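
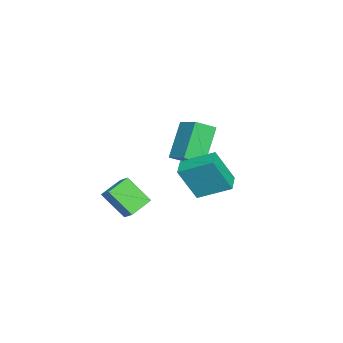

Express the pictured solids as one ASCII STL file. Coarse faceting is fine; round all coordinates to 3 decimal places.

solid 
facet normal -0.812 0.490 0.317
outer loop
vertex 0.541 -4.079 -3.209
vertex 1.011 -3.617 -2.72
vertex 0.73 -2.974 -4.434
endloop
endfacet
facet normal -0.573 -0.562 -0.596
outer loop
vertex 1.769 -3.603 -4.84
vertex 0.541 -4.079 -3.209
vertex 0.73 -2.974 -4.434
endloop
endfacet
facet normal -0.811 0.491 0.317
outer loop
vertex 0.73 -2.974 -4.434
vertex 1.011 -3.617 -2.72
vertex 1.2 -2.513 -3.945
endloop
endfacet
facet normal 0.115 0.665 -0.738
outer loop
vertex 1.2 -2.513 -3.945
vertex 1.769 -3.603 -4.84
vertex 0.73 -2.974 -4.434
endloop
endfacet
facet normal -0.114 -0.665 0.738
outer loop
vertex 0.541 -4.079 -3.209
vertex 2.05 -4.246 -3.126
vertex 1.011 -3.617 -2.72
endloop
endfacet
facet normal -0.573 -0.563 -0.596
outer loop
vertex 1.58 -4.707 -3.615
vertex 0.541 -4.079 -3.209
vertex 1.769 -3.603 -4.84
endloop
endfacet
facet normal -0.114 -0.666 0.737
outer loop
vertex 1.58 -4.707 -3.615
vertex 2.05 -4.246 -3.126
vertex 0.541 -4.079 -3.209
endloop
endfacet
facet normal 0.573 0.563 0.596
outer loop
vertex 1.011 -3.617 -2.72
vertex 2.05 -4.246 -3.126
vertex 1.2 -2.513 -3.945
endloop
endfacet
facet normal 0.114 0.665 -0.738
outer loop
vertex 2.239 -3.141 -4.351
vertex 1.769 -3.603 -4.84
vertex 1.2 -2.513 -3.945
endloop
endfacet
facet normal 0.573 0.563 0.596
outer loop
vertex 1.2 -2.513 -3.945
vertex 2.05 -4.246 -3.126
vertex 2.239 -3.141 -4.351
endloop
endfacet
facet normal 0.812 -0.491 -0.317
outer loop
vertex 2.239 -3.141 -4.351
vertex 1.58 -4.707 -3.615
vertex 1.769 -3.603 -4.84
endloop
endfacet
facet normal 0.811 -0.491 -0.317
outer loop
vertex 2.05 -4.246 -3.126
vertex 1.58 -4.707 -3.615
vertex 2.239 -3.141 -4.351
endloop
endfacet
facet normal -0.456 0.754 -0.473
outer loop
vertex -3.363 -1.163 -1.516
vertex -2.47 -0.271 -0.955
vertex -2.054 -1.422 -3.189
endloop
endfacet
facet normal -0.647 -0.646 -0.406
outer loop
vertex -1.53 -2.289 -2.645
vertex -3.363 -1.163 -1.516
vertex -2.054 -1.422 -3.189
endloop
endfacet
facet normal -0.456 0.754 -0.473
outer loop
vertex -2.054 -1.422 -3.189
vertex -2.47 -0.271 -0.955
vertex -1.161 -0.53 -2.628
endloop
endfacet
facet normal 0.612 -0.121 -0.782
outer loop
vertex -1.161 -0.53 -2.628
vertex -1.53 -2.289 -2.645
vertex -2.054 -1.422 -3.189
endloop
endfacet
facet normal -0.612 0.121 0.782
outer loop
vertex -3.363 -1.163 -1.516
vertex -1.946 -1.138 -0.411
vertex -2.47 -0.271 -0.955
endloop
endfacet
facet normal -0.647 -0.646 -0.406
outer loop
vertex -2.839 -2.03 -0.972
vertex -3.363 -1.163 -1.516
vertex -1.53 -2.289 -2.645
endloop
endfacet
facet normal -0.612 0.121 0.782
outer loop
vertex -2.839 -2.03 -0.972
vertex -1.946 -1.138 -0.411
vertex -3.363 -1.163 -1.516
endloop
endfacet
facet normal 0.647 0.646 0.406
outer loop
vertex -2.47 -0.271 -0.955
vertex -1.946 -1.138 -0.411
vertex -1.161 -0.53 -2.628
endloop
endfacet
facet normal 0.612 -0.121 -0.782
outer loop
vertex -0.637 -1.397 -2.084
vertex -1.53 -2.289 -2.645
vertex -1.161 -0.53 -2.628
endloop
endfacet
facet normal 0.647 0.646 0.406
outer loop
vertex -1.161 -0.53 -2.628
vertex -1.946 -1.138 -0.411
vertex -0.637 -1.397 -2.084
endloop
endfacet
facet normal 0.456 -0.754 0.473
outer loop
vertex -0.637 -1.397 -2.084
vertex -2.839 -2.03 -0.972
vertex -1.53 -2.289 -2.645
endloop
endfacet
facet normal 0.456 -0.754 0.473
outer loop
vertex -1.946 -1.138 -0.411
vertex -2.839 -2.03 -0.972
vertex -0.637 -1.397 -2.084
endloop
endfacet
facet normal -0.988 -0.077 0.136
outer loop
vertex 3.169 -0.775 -0.161
vertex 3.151 0.746 0.577
vertex 2.881 0.02 -1.806
endloop
endfacet
facet normal 0.010 -0.900 -0.437
outer loop
vertex 3.829 0.094 -1.937
vertex 3.169 -0.775 -0.161
vertex 2.881 0.02 -1.806
endloop
endfacet
facet normal -0.988 -0.077 0.135
outer loop
vertex 2.881 0.02 -1.806
vertex 3.151 0.746 0.577
vertex 2.863 1.541 -1.069
endloop
endfacet
facet normal -0.156 0.429 -0.890
outer loop
vertex 2.863 1.541 -1.069
vertex 3.829 0.094 -1.937
vertex 2.881 0.02 -1.806
endloop
endfacet
facet normal 0.156 -0.430 0.889
outer loop
vertex 3.169 -0.775 -0.161
vertex 4.099 0.82 0.446
vertex 3.151 0.746 0.577
endloop
endfacet
facet normal 0.010 -0.900 -0.436
outer loop
vertex 4.117 -0.701 -0.291
vertex 3.169 -0.775 -0.161
vertex 3.829 0.094 -1.937
endloop
endfacet
facet normal 0.156 -0.429 0.890
outer loop
vertex 4.117 -0.701 -0.291
vertex 4.099 0.82 0.446
vertex 3.169 -0.775 -0.161
endloop
endfacet
facet normal -0.010 0.900 0.436
outer loop
vertex 3.151 0.746 0.577
vertex 4.099 0.82 0.446
vertex 2.863 1.541 -1.069
endloop
endfacet
facet normal -0.156 0.430 -0.889
outer loop
vertex 3.811 1.615 -1.199
vertex 3.829 0.094 -1.937
vertex 2.863 1.541 -1.069
endloop
endfacet
facet normal -0.010 0.900 0.437
outer loop
vertex 2.863 1.541 -1.069
vertex 4.099 0.82 0.446
vertex 3.811 1.615 -1.199
endloop
endfacet
facet normal 0.988 0.077 -0.135
outer loop
vertex 3.811 1.615 -1.199
vertex 4.117 -0.701 -0.291
vertex 3.829 0.094 -1.937
endloop
endfacet
facet normal 0.988 0.077 -0.136
outer loop
vertex 4.099 0.82 0.446
vertex 4.117 -0.701 -0.291
vertex 3.811 1.615 -1.199
endloop
endfacet

endsolid


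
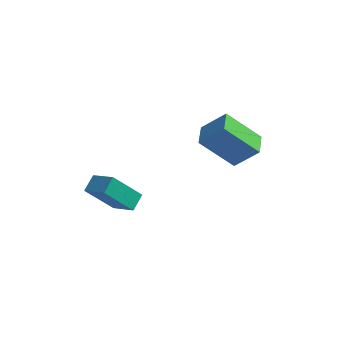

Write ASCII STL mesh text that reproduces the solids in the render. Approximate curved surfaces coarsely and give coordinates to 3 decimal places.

solid 
facet normal -0.691 -0.127 -0.712
outer loop
vertex 1.846 0.988 -2.742
vertex 1.591 2.098 -2.693
vertex 3.352 1.403 -4.278
endloop
endfacet
facet normal 0.224 -0.974 -0.043
outer loop
vertex 4.429 1.602 -3.167
vertex 1.846 0.988 -2.742
vertex 3.352 1.403 -4.278
endloop
endfacet
facet normal -0.691 -0.127 -0.712
outer loop
vertex 3.352 1.403 -4.278
vertex 1.591 2.098 -2.693
vertex 3.096 2.513 -4.228
endloop
endfacet
facet normal 0.688 0.190 -0.701
outer loop
vertex 3.096 2.513 -4.228
vertex 4.429 1.602 -3.167
vertex 3.352 1.403 -4.278
endloop
endfacet
facet normal -0.688 -0.189 0.701
outer loop
vertex 1.846 0.988 -2.742
vertex 2.668 2.297 -1.582
vertex 1.591 2.098 -2.693
endloop
endfacet
facet normal 0.224 -0.974 -0.043
outer loop
vertex 2.924 1.187 -1.632
vertex 1.846 0.988 -2.742
vertex 4.429 1.602 -3.167
endloop
endfacet
facet normal -0.687 -0.190 0.701
outer loop
vertex 2.924 1.187 -1.632
vertex 2.668 2.297 -1.582
vertex 1.846 0.988 -2.742
endloop
endfacet
facet normal -0.224 0.974 0.043
outer loop
vertex 1.591 2.098 -2.693
vertex 2.668 2.297 -1.582
vertex 3.096 2.513 -4.228
endloop
endfacet
facet normal 0.687 0.189 -0.701
outer loop
vertex 4.174 2.712 -3.118
vertex 4.429 1.602 -3.167
vertex 3.096 2.513 -4.228
endloop
endfacet
facet normal -0.224 0.974 0.043
outer loop
vertex 3.096 2.513 -4.228
vertex 2.668 2.297 -1.582
vertex 4.174 2.712 -3.118
endloop
endfacet
facet normal 0.691 0.127 0.712
outer loop
vertex 4.174 2.712 -3.118
vertex 2.924 1.187 -1.632
vertex 4.429 1.602 -3.167
endloop
endfacet
facet normal 0.691 0.127 0.712
outer loop
vertex 2.668 2.297 -1.582
vertex 2.924 1.187 -1.632
vertex 4.174 2.712 -3.118
endloop
endfacet
facet normal -0.582 -0.308 0.752
outer loop
vertex -0.332 -3.674 -1.687
vertex -1.416 -3.182 -2.324
vertex -0.443 -4.438 -2.086
endloop
endfacet
facet normal 0.803 -0.363 0.472
outer loop
vertex 0.616 -3.878 -3.456
vertex -0.332 -3.674 -1.687
vertex -0.443 -4.438 -2.086
endloop
endfacet
facet normal -0.582 -0.308 0.753
outer loop
vertex -0.443 -4.438 -2.086
vertex -1.416 -3.182 -2.324
vertex -1.527 -3.947 -2.723
endloop
endfacet
facet normal -0.129 -0.879 -0.459
outer loop
vertex -1.527 -3.947 -2.723
vertex 0.616 -3.878 -3.456
vertex -0.443 -4.438 -2.086
endloop
endfacet
facet normal 0.129 0.879 0.459
outer loop
vertex -0.332 -3.674 -1.687
vertex -0.357 -2.622 -3.694
vertex -1.416 -3.182 -2.324
endloop
endfacet
facet normal 0.803 -0.363 0.472
outer loop
vertex 0.727 -3.113 -3.057
vertex -0.332 -3.674 -1.687
vertex 0.616 -3.878 -3.456
endloop
endfacet
facet normal 0.128 0.879 0.459
outer loop
vertex 0.727 -3.113 -3.057
vertex -0.357 -2.622 -3.694
vertex -0.332 -3.674 -1.687
endloop
endfacet
facet normal -0.803 0.363 -0.472
outer loop
vertex -1.416 -3.182 -2.324
vertex -0.357 -2.622 -3.694
vertex -1.527 -3.947 -2.723
endloop
endfacet
facet normal -0.129 -0.879 -0.459
outer loop
vertex -0.468 -3.386 -4.093
vertex 0.616 -3.878 -3.456
vertex -1.527 -3.947 -2.723
endloop
endfacet
facet normal -0.803 0.363 -0.472
outer loop
vertex -1.527 -3.947 -2.723
vertex -0.357 -2.622 -3.694
vertex -0.468 -3.386 -4.093
endloop
endfacet
facet normal 0.582 0.308 -0.753
outer loop
vertex -0.468 -3.386 -4.093
vertex 0.727 -3.113 -3.057
vertex 0.616 -3.878 -3.456
endloop
endfacet
facet normal 0.582 0.308 -0.752
outer loop
vertex -0.357 -2.622 -3.694
vertex 0.727 -3.113 -3.057
vertex -0.468 -3.386 -4.093
endloop
endfacet

endsolid


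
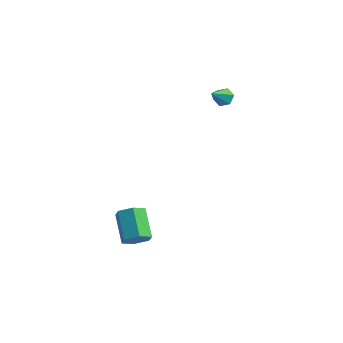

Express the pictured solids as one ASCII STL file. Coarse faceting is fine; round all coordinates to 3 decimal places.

solid 
facet normal 0.631 -0.390 -0.671
outer loop
vertex 1.556 -2.733 -4.049
vertex 0.931 -3.224 -4.351
vertex 1.061 -2.45 -4.679
endloop
endfacet
facet normal 0.512 0.859 -0.017
outer loop
vertex 1.556 -2.733 -4.049
vertex 1.061 -2.45 -4.679
vertex 0.314 -1.966 -2.726
endloop
endfacet
facet normal 0.512 0.859 -0.017
outer loop
vertex 0.314 -1.966 -2.726
vertex 1.061 -2.45 -4.679
vertex -0.181 -1.683 -3.356
endloop
endfacet
facet normal -0.631 0.390 0.671
outer loop
vertex 0.314 -1.966 -2.726
vertex -0.181 -1.683 -3.356
vertex -0.311 -2.456 -3.029
endloop
endfacet
facet normal 0.630 -0.390 -0.672
outer loop
vertex 1.061 -2.45 -4.679
vertex 0.931 -3.224 -4.351
vertex 0.435 -2.94 -4.981
endloop
endfacet
facet normal -0.249 0.718 -0.650
outer loop
vertex 1.061 -2.45 -4.679
vertex 0.435 -2.94 -4.981
vertex -0.181 -1.683 -3.356
endloop
endfacet
facet normal -0.249 0.718 -0.650
outer loop
vertex -0.181 -1.683 -3.356
vertex 0.435 -2.94 -4.981
vertex -0.807 -2.173 -3.658
endloop
endfacet
facet normal -0.630 0.390 0.672
outer loop
vertex -0.181 -1.683 -3.356
vertex -0.807 -2.173 -3.658
vertex -0.311 -2.456 -3.029
endloop
endfacet
facet normal 0.631 -0.389 -0.672
outer loop
vertex 0.435 -2.94 -4.981
vertex 0.931 -3.224 -4.351
vertex 0.306 -3.714 -4.654
endloop
endfacet
facet normal -0.761 -0.141 -0.633
outer loop
vertex 0.435 -2.94 -4.981
vertex 0.306 -3.714 -4.654
vertex -0.807 -2.173 -3.658
endloop
endfacet
facet normal -0.761 -0.141 -0.633
outer loop
vertex -0.807 -2.173 -3.658
vertex 0.306 -3.714 -4.654
vertex -0.936 -2.947 -3.331
endloop
endfacet
facet normal -0.630 0.389 0.672
outer loop
vertex -0.807 -2.173 -3.658
vertex -0.936 -2.947 -3.331
vertex -0.311 -2.456 -3.029
endloop
endfacet
facet normal 0.631 -0.390 -0.671
outer loop
vertex 0.306 -3.714 -4.654
vertex 0.931 -3.224 -4.351
vertex 0.801 -3.997 -4.024
endloop
endfacet
facet normal -0.512 -0.859 0.017
outer loop
vertex 0.306 -3.714 -4.654
vertex 0.801 -3.997 -4.024
vertex -0.936 -2.947 -3.331
endloop
endfacet
facet normal -0.512 -0.859 0.017
outer loop
vertex -0.936 -2.947 -3.331
vertex 0.801 -3.997 -4.024
vertex -0.441 -3.23 -2.701
endloop
endfacet
facet normal -0.631 0.390 0.671
outer loop
vertex -0.936 -2.947 -3.331
vertex -0.441 -3.23 -2.701
vertex -0.311 -2.456 -3.029
endloop
endfacet
facet normal 0.630 -0.390 -0.672
outer loop
vertex 0.801 -3.997 -4.024
vertex 0.931 -3.224 -4.351
vertex 1.427 -3.507 -3.722
endloop
endfacet
facet normal 0.249 -0.718 0.650
outer loop
vertex 0.801 -3.997 -4.024
vertex 1.427 -3.507 -3.722
vertex -0.441 -3.23 -2.701
endloop
endfacet
facet normal 0.249 -0.718 0.650
outer loop
vertex -0.441 -3.23 -2.701
vertex 1.427 -3.507 -3.722
vertex 0.185 -2.74 -2.399
endloop
endfacet
facet normal -0.630 0.390 0.672
outer loop
vertex -0.441 -3.23 -2.701
vertex 0.185 -2.74 -2.399
vertex -0.311 -2.456 -3.029
endloop
endfacet
facet normal 0.630 -0.389 -0.672
outer loop
vertex 1.427 -3.507 -3.722
vertex 0.931 -3.224 -4.351
vertex 1.556 -2.733 -4.049
endloop
endfacet
facet normal 0.761 0.141 0.633
outer loop
vertex 1.427 -3.507 -3.722
vertex 1.556 -2.733 -4.049
vertex 0.185 -2.74 -2.399
endloop
endfacet
facet normal 0.761 0.141 0.633
outer loop
vertex 0.185 -2.74 -2.399
vertex 1.556 -2.733 -4.049
vertex 0.314 -1.966 -2.726
endloop
endfacet
facet normal -0.631 0.389 0.672
outer loop
vertex 0.185 -2.74 -2.399
vertex 0.314 -1.966 -2.726
vertex -0.311 -2.456 -3.029
endloop
endfacet
facet normal -0.088 0.831 -0.550
outer loop
vertex 0.596 4.259 2.922
vertex 0.02 4.381 3.199
vertex 0.565 4.615 3.465
endloop
endfacet
facet normal 0.952 -0.227 0.203
outer loop
vertex 0.596 4.259 2.922
vertex 0.565 4.615 3.465
vertex 0.14 3.259 3.941
endloop
endfacet
facet normal -0.088 0.831 -0.550
outer loop
vertex 0.565 4.615 3.465
vertex 0.02 4.381 3.199
vertex -0.01 4.737 3.742
endloop
endfacet
facet normal 0.456 0.164 0.875
outer loop
vertex 0.565 4.615 3.465
vertex -0.01 4.737 3.742
vertex 0.14 3.259 3.941
endloop
endfacet
facet normal -0.088 0.831 -0.550
outer loop
vertex -0.01 4.737 3.742
vertex 0.02 4.381 3.199
vertex -0.555 4.503 3.476
endloop
endfacet
facet normal -0.462 0.072 0.884
outer loop
vertex -0.01 4.737 3.742
vertex -0.555 4.503 3.476
vertex 0.14 3.259 3.941
endloop
endfacet
facet normal -0.089 0.831 -0.550
outer loop
vertex -0.555 4.503 3.476
vertex 0.02 4.381 3.199
vertex -0.524 4.147 2.933
endloop
endfacet
facet normal -0.884 -0.412 0.220
outer loop
vertex -0.555 4.503 3.476
vertex -0.524 4.147 2.933
vertex 0.14 3.259 3.941
endloop
endfacet
facet normal -0.089 0.831 -0.550
outer loop
vertex -0.524 4.147 2.933
vertex 0.02 4.381 3.199
vertex 0.051 4.025 2.656
endloop
endfacet
facet normal -0.388 -0.803 -0.452
outer loop
vertex -0.524 4.147 2.933
vertex 0.051 4.025 2.656
vertex 0.14 3.259 3.941
endloop
endfacet
facet normal -0.088 0.831 -0.550
outer loop
vertex 0.051 4.025 2.656
vertex 0.02 4.381 3.199
vertex 0.596 4.259 2.922
endloop
endfacet
facet normal 0.530 -0.712 -0.461
outer loop
vertex 0.051 4.025 2.656
vertex 0.596 4.259 2.922
vertex 0.14 3.259 3.941
endloop
endfacet

endsolid


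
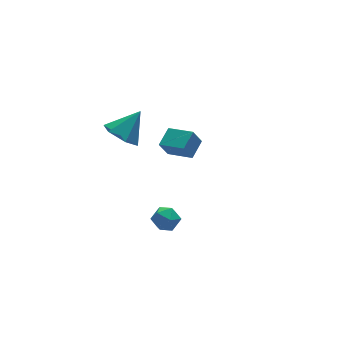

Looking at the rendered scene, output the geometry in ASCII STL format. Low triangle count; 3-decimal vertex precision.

solid 
facet normal -0.505 0.819 -0.273
outer loop
vertex 0.485 3.699 -2.124
vertex 1.375 4.399 -1.67
vertex 0.992 3.686 -3.099
endloop
endfacet
facet normal -0.729 -0.574 -0.372
outer loop
vertex 1.785 2.401 -2.67
vertex 0.485 3.699 -2.124
vertex 0.992 3.686 -3.099
endloop
endfacet
facet normal -0.505 0.819 -0.273
outer loop
vertex 0.992 3.686 -3.099
vertex 1.375 4.399 -1.67
vertex 1.882 4.386 -2.646
endloop
endfacet
facet normal 0.461 -0.012 -0.887
outer loop
vertex 1.882 4.386 -2.646
vertex 1.785 2.401 -2.67
vertex 0.992 3.686 -3.099
endloop
endfacet
facet normal -0.461 0.011 0.887
outer loop
vertex 0.485 3.699 -2.124
vertex 2.168 3.114 -1.241
vertex 1.375 4.399 -1.67
endloop
endfacet
facet normal -0.729 -0.574 -0.371
outer loop
vertex 1.278 2.414 -1.694
vertex 0.485 3.699 -2.124
vertex 1.785 2.401 -2.67
endloop
endfacet
facet normal -0.461 0.012 0.887
outer loop
vertex 1.278 2.414 -1.694
vertex 2.168 3.114 -1.241
vertex 0.485 3.699 -2.124
endloop
endfacet
facet normal 0.730 0.574 0.371
outer loop
vertex 1.375 4.399 -1.67
vertex 2.168 3.114 -1.241
vertex 1.882 4.386 -2.646
endloop
endfacet
facet normal 0.462 -0.012 -0.887
outer loop
vertex 2.675 3.101 -2.216
vertex 1.785 2.401 -2.67
vertex 1.882 4.386 -2.646
endloop
endfacet
facet normal 0.729 0.574 0.372
outer loop
vertex 1.882 4.386 -2.646
vertex 2.168 3.114 -1.241
vertex 2.675 3.101 -2.216
endloop
endfacet
facet normal 0.505 -0.819 0.273
outer loop
vertex 2.675 3.101 -2.216
vertex 1.278 2.414 -1.694
vertex 1.785 2.401 -2.67
endloop
endfacet
facet normal 0.505 -0.819 0.273
outer loop
vertex 2.168 3.114 -1.241
vertex 1.278 2.414 -1.694
vertex 2.675 3.101 -2.216
endloop
endfacet
facet normal -0.057 0.446 0.893
outer loop
vertex -2.494 -2.627 -0.44
vertex -2.917 -3.233 -0.164
vertex -2.13 -3.243 -0.109
endloop
endfacet
facet normal 0.548 0.623 0.557
outer loop
vertex -2.494 -2.627 -0.44
vertex -2.13 -3.243 -0.109
vertex -1.836 -2.916 -0.764
endloop
endfacet
facet normal 0.374 0.925 -0.066
outer loop
vertex -2.494 -2.627 -0.44
vertex -1.836 -2.916 -0.764
vertex -2.441 -2.704 -1.223
endloop
endfacet
facet normal -0.337 0.935 -0.115
outer loop
vertex -2.494 -2.627 -0.44
vertex -2.441 -2.704 -1.223
vertex -3.109 -2.899 -0.852
endloop
endfacet
facet normal -0.603 0.639 0.478
outer loop
vertex -2.494 -2.627 -0.44
vertex -3.109 -2.899 -0.852
vertex -2.917 -3.233 -0.164
endloop
endfacet
facet normal 0.908 0.023 0.419
outer loop
vertex -1.836 -2.916 -0.764
vertex -2.13 -3.243 -0.109
vertex -1.851 -3.701 -0.688
endloop
endfacet
facet normal -0.071 -0.264 0.962
outer loop
vertex -2.13 -3.243 -0.109
vertex -2.917 -3.233 -0.164
vertex -2.519 -3.896 -0.317
endloop
endfacet
facet normal -0.956 0.046 0.289
outer loop
vertex -2.917 -3.233 -0.164
vertex -3.109 -2.899 -0.852
vertex -3.124 -3.684 -0.776
endloop
endfacet
facet normal -0.525 0.526 -0.669
outer loop
vertex -3.109 -2.899 -0.852
vertex -2.441 -2.704 -1.223
vertex -2.83 -3.357 -1.431
endloop
endfacet
facet normal 0.626 0.512 -0.589
outer loop
vertex -2.441 -2.704 -1.223
vertex -1.836 -2.916 -0.764
vertex -2.043 -3.367 -1.376
endloop
endfacet
facet normal 0.337 -0.935 0.115
outer loop
vertex -2.466 -3.973 -1.1
vertex -1.851 -3.701 -0.688
vertex -2.519 -3.896 -0.317
endloop
endfacet
facet normal -0.374 -0.925 0.066
outer loop
vertex -2.466 -3.973 -1.1
vertex -2.519 -3.896 -0.317
vertex -3.124 -3.684 -0.776
endloop
endfacet
facet normal -0.548 -0.623 -0.557
outer loop
vertex -2.466 -3.973 -1.1
vertex -3.124 -3.684 -0.776
vertex -2.83 -3.357 -1.431
endloop
endfacet
facet normal 0.057 -0.446 -0.893
outer loop
vertex -2.466 -3.973 -1.1
vertex -2.83 -3.357 -1.431
vertex -2.043 -3.367 -1.376
endloop
endfacet
facet normal 0.603 -0.639 -0.478
outer loop
vertex -2.466 -3.973 -1.1
vertex -2.043 -3.367 -1.376
vertex -1.851 -3.701 -0.688
endloop
endfacet
facet normal 0.525 -0.526 0.669
outer loop
vertex -2.519 -3.896 -0.317
vertex -1.851 -3.701 -0.688
vertex -2.13 -3.243 -0.109
endloop
endfacet
facet normal -0.626 -0.512 0.589
outer loop
vertex -3.124 -3.684 -0.776
vertex -2.519 -3.896 -0.317
vertex -2.917 -3.233 -0.164
endloop
endfacet
facet normal -0.908 -0.023 -0.419
outer loop
vertex -2.83 -3.357 -1.431
vertex -3.124 -3.684 -0.776
vertex -3.109 -2.899 -0.852
endloop
endfacet
facet normal 0.071 0.264 -0.962
outer loop
vertex -2.043 -3.367 -1.376
vertex -2.83 -3.357 -1.431
vertex -2.441 -2.704 -1.223
endloop
endfacet
facet normal 0.956 -0.046 -0.289
outer loop
vertex -1.851 -3.701 -0.688
vertex -2.043 -3.367 -1.376
vertex -1.836 -2.916 -0.764
endloop
endfacet
facet normal -0.687 -0.139 -0.714
outer loop
vertex -1.503 1.966 0.083
vertex -2.064 2.796 0.461
vertex -1.317 2.952 -0.288
endloop
endfacet
facet normal 0.943 -0.258 -0.212
outer loop
vertex -1.503 1.966 0.083
vertex -1.317 2.952 -0.288
vertex -0.836 3.044 1.739
endloop
endfacet
facet normal -0.687 -0.139 -0.714
outer loop
vertex -1.317 2.952 -0.288
vertex -2.064 2.796 0.461
vertex -1.878 3.781 0.09
endloop
endfacet
facet normal 0.763 0.612 -0.209
outer loop
vertex -1.317 2.952 -0.288
vertex -1.878 3.781 0.09
vertex -0.836 3.044 1.739
endloop
endfacet
facet normal -0.687 -0.139 -0.714
outer loop
vertex -1.878 3.781 0.09
vertex -2.064 2.796 0.461
vertex -2.625 3.625 0.839
endloop
endfacet
facet normal 0.137 0.934 0.331
outer loop
vertex -1.878 3.781 0.09
vertex -2.625 3.625 0.839
vertex -0.836 3.044 1.739
endloop
endfacet
facet normal -0.686 -0.139 -0.714
outer loop
vertex -2.625 3.625 0.839
vertex -2.064 2.796 0.461
vertex -2.812 2.639 1.211
endloop
endfacet
facet normal -0.311 0.387 0.868
outer loop
vertex -2.625 3.625 0.839
vertex -2.812 2.639 1.211
vertex -0.836 3.044 1.739
endloop
endfacet
facet normal -0.686 -0.139 -0.714
outer loop
vertex -2.812 2.639 1.211
vertex -2.064 2.796 0.461
vertex -2.251 1.81 0.833
endloop
endfacet
facet normal -0.132 -0.484 0.865
outer loop
vertex -2.812 2.639 1.211
vertex -2.251 1.81 0.833
vertex -0.836 3.044 1.739
endloop
endfacet
facet normal -0.687 -0.139 -0.714
outer loop
vertex -2.251 1.81 0.833
vertex -2.064 2.796 0.461
vertex -1.503 1.966 0.083
endloop
endfacet
facet normal 0.494 -0.806 0.325
outer loop
vertex -2.251 1.81 0.833
vertex -1.503 1.966 0.083
vertex -0.836 3.044 1.739
endloop
endfacet

endsolid


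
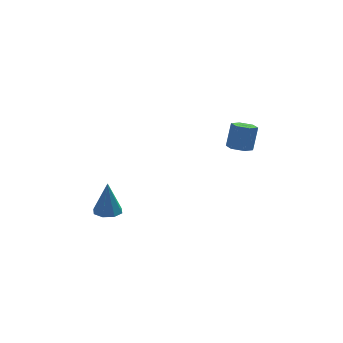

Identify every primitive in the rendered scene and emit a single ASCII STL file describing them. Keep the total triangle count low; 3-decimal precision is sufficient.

solid 
facet normal -0.007 -0.008 -1.000
outer loop
vertex -2.91 0.313 -2.268
vertex -3.648 0.622 -2.265
vertex -2.908 0.926 -2.273
endloop
endfacet
facet normal 0.945 -0.000 0.326
outer loop
vertex -2.91 0.313 -2.268
vertex -2.908 0.926 -2.273
vertex -3.632 0.638 -0.175
endloop
endfacet
facet normal -0.008 -0.008 -1.000
outer loop
vertex -2.908 0.926 -2.273
vertex -3.648 0.622 -2.265
vertex -3.339 1.36 -2.273
endloop
endfacet
facet normal 0.671 0.667 0.323
outer loop
vertex -2.908 0.926 -2.273
vertex -3.339 1.36 -2.273
vertex -3.632 0.638 -0.175
endloop
endfacet
facet normal -0.008 -0.007 -1.000
outer loop
vertex -3.339 1.36 -2.273
vertex -3.648 0.622 -2.265
vertex -3.952 1.362 -2.268
endloop
endfacet
facet normal 0.006 0.945 0.326
outer loop
vertex -3.339 1.36 -2.273
vertex -3.952 1.362 -2.268
vertex -3.632 0.638 -0.175
endloop
endfacet
facet normal -0.007 -0.007 -1.000
outer loop
vertex -3.952 1.362 -2.268
vertex -3.648 0.622 -2.265
vertex -4.386 0.931 -2.262
endloop
endfacet
facet normal -0.662 0.671 0.333
outer loop
vertex -3.952 1.362 -2.268
vertex -4.386 0.931 -2.262
vertex -3.632 0.638 -0.175
endloop
endfacet
facet normal -0.007 -0.008 -1.000
outer loop
vertex -4.386 0.931 -2.262
vertex -3.648 0.622 -2.265
vertex -4.388 0.318 -2.257
endloop
endfacet
facet normal -0.940 0.006 0.341
outer loop
vertex -4.386 0.931 -2.262
vertex -4.388 0.318 -2.257
vertex -3.632 0.638 -0.175
endloop
endfacet
facet normal -0.008 -0.008 -1.000
outer loop
vertex -4.388 0.318 -2.257
vertex -3.648 0.622 -2.265
vertex -3.956 -0.116 -2.257
endloop
endfacet
facet normal -0.666 -0.663 0.344
outer loop
vertex -4.388 0.318 -2.257
vertex -3.956 -0.116 -2.257
vertex -3.632 0.638 -0.175
endloop
endfacet
facet normal -0.008 -0.007 -1.000
outer loop
vertex -3.956 -0.116 -2.257
vertex -3.648 0.622 -2.265
vertex -3.344 -0.118 -2.262
endloop
endfacet
facet normal -0.000 -0.940 0.341
outer loop
vertex -3.956 -0.116 -2.257
vertex -3.344 -0.118 -2.262
vertex -3.632 0.638 -0.175
endloop
endfacet
facet normal -0.007 -0.007 -1.000
outer loop
vertex -3.344 -0.118 -2.262
vertex -3.648 0.622 -2.265
vertex -2.91 0.313 -2.268
endloop
endfacet
facet normal 0.667 -0.667 0.333
outer loop
vertex -3.344 -0.118 -2.262
vertex -2.91 0.313 -2.268
vertex -3.632 0.638 -0.175
endloop
endfacet
facet normal -0.194 -0.238 -0.952
outer loop
vertex 3.947 2.649 1.106
vertex 3.439 2.175 1.328
vertex 3.256 2.869 1.192
endloop
endfacet
facet normal 0.259 0.923 -0.284
outer loop
vertex 3.947 2.649 1.106
vertex 3.256 2.869 1.192
vertex 4.25 3.02 2.59
endloop
endfacet
facet normal 0.257 0.924 -0.283
outer loop
vertex 4.25 3.02 2.59
vertex 3.256 2.869 1.192
vertex 3.559 3.239 2.677
endloop
endfacet
facet normal 0.195 0.236 0.952
outer loop
vertex 4.25 3.02 2.59
vertex 3.559 3.239 2.677
vertex 3.741 2.545 2.812
endloop
endfacet
facet normal -0.194 -0.238 -0.952
outer loop
vertex 3.256 2.869 1.192
vertex 3.439 2.175 1.328
vertex 2.748 2.394 1.414
endloop
endfacet
facet normal -0.691 0.721 -0.039
outer loop
vertex 3.256 2.869 1.192
vertex 2.748 2.394 1.414
vertex 3.559 3.239 2.677
endloop
endfacet
facet normal -0.691 0.722 -0.039
outer loop
vertex 3.559 3.239 2.677
vertex 2.748 2.394 1.414
vertex 3.05 2.764 2.899
endloop
endfacet
facet normal 0.195 0.236 0.952
outer loop
vertex 3.559 3.239 2.677
vertex 3.05 2.764 2.899
vertex 3.741 2.545 2.812
endloop
endfacet
facet normal -0.194 -0.237 -0.952
outer loop
vertex 2.748 2.394 1.414
vertex 3.439 2.175 1.328
vertex 2.93 1.7 1.55
endloop
endfacet
facet normal -0.949 -0.201 0.243
outer loop
vertex 2.748 2.394 1.414
vertex 2.93 1.7 1.55
vertex 3.05 2.764 2.899
endloop
endfacet
facet normal -0.948 -0.203 0.244
outer loop
vertex 3.05 2.764 2.899
vertex 2.93 1.7 1.55
vertex 3.233 2.071 3.034
endloop
endfacet
facet normal 0.195 0.237 0.952
outer loop
vertex 3.05 2.764 2.899
vertex 3.233 2.071 3.034
vertex 3.741 2.545 2.812
endloop
endfacet
facet normal -0.195 -0.236 -0.952
outer loop
vertex 2.93 1.7 1.55
vertex 3.439 2.175 1.328
vertex 3.621 1.481 1.463
endloop
endfacet
facet normal -0.257 -0.924 0.283
outer loop
vertex 2.93 1.7 1.55
vertex 3.621 1.481 1.463
vertex 3.233 2.071 3.034
endloop
endfacet
facet normal -0.259 -0.924 0.283
outer loop
vertex 3.233 2.071 3.034
vertex 3.621 1.481 1.463
vertex 3.924 1.851 2.948
endloop
endfacet
facet normal 0.194 0.238 0.952
outer loop
vertex 3.233 2.071 3.034
vertex 3.924 1.851 2.948
vertex 3.741 2.545 2.812
endloop
endfacet
facet normal -0.195 -0.236 -0.952
outer loop
vertex 3.621 1.481 1.463
vertex 3.439 2.175 1.328
vertex 4.13 1.956 1.241
endloop
endfacet
facet normal 0.691 -0.722 0.039
outer loop
vertex 3.621 1.481 1.463
vertex 4.13 1.956 1.241
vertex 3.924 1.851 2.948
endloop
endfacet
facet normal 0.692 -0.721 0.039
outer loop
vertex 3.924 1.851 2.948
vertex 4.13 1.956 1.241
vertex 4.432 2.326 2.726
endloop
endfacet
facet normal 0.194 0.238 0.952
outer loop
vertex 3.924 1.851 2.948
vertex 4.432 2.326 2.726
vertex 3.741 2.545 2.812
endloop
endfacet
facet normal -0.195 -0.237 -0.952
outer loop
vertex 4.13 1.956 1.241
vertex 3.439 2.175 1.328
vertex 3.947 2.649 1.106
endloop
endfacet
facet normal 0.948 0.203 -0.243
outer loop
vertex 4.13 1.956 1.241
vertex 3.947 2.649 1.106
vertex 4.432 2.326 2.726
endloop
endfacet
facet normal 0.949 0.201 -0.244
outer loop
vertex 4.432 2.326 2.726
vertex 3.947 2.649 1.106
vertex 4.25 3.02 2.59
endloop
endfacet
facet normal 0.194 0.237 0.952
outer loop
vertex 4.432 2.326 2.726
vertex 4.25 3.02 2.59
vertex 3.741 2.545 2.812
endloop
endfacet

endsolid


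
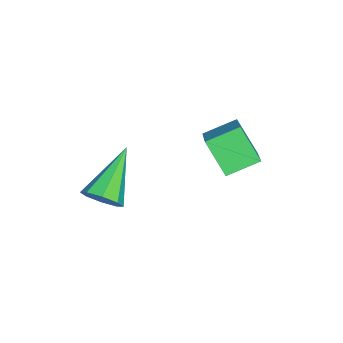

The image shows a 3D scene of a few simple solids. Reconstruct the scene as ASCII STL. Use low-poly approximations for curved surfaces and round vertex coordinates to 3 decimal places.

solid 
facet normal -0.826 -0.179 -0.535
outer loop
vertex -0.733 -1.089 -2.014
vertex -1.286 0.02 -1.531
vertex -0.139 -0.274 -3.204
endloop
endfacet
facet normal 0.416 -0.834 -0.363
outer loop
vertex 1.306 0.04 -2.269
vertex -0.733 -1.089 -2.014
vertex -0.139 -0.274 -3.204
endloop
endfacet
facet normal -0.826 -0.180 -0.534
outer loop
vertex -0.139 -0.274 -3.204
vertex -1.286 0.02 -1.531
vertex -0.693 0.835 -2.722
endloop
endfacet
facet normal 0.381 0.522 -0.763
outer loop
vertex -0.693 0.835 -2.722
vertex 1.306 0.04 -2.269
vertex -0.139 -0.274 -3.204
endloop
endfacet
facet normal -0.380 -0.522 0.763
outer loop
vertex -0.733 -1.089 -2.014
vertex 0.159 0.334 -0.596
vertex -1.286 0.02 -1.531
endloop
endfacet
facet normal 0.416 -0.834 -0.363
outer loop
vertex 0.713 -0.775 -1.078
vertex -0.733 -1.089 -2.014
vertex 1.306 0.04 -2.269
endloop
endfacet
facet normal -0.381 -0.522 0.763
outer loop
vertex 0.713 -0.775 -1.078
vertex 0.159 0.334 -0.596
vertex -0.733 -1.089 -2.014
endloop
endfacet
facet normal -0.416 0.834 0.363
outer loop
vertex -1.286 0.02 -1.531
vertex 0.159 0.334 -0.596
vertex -0.693 0.835 -2.722
endloop
endfacet
facet normal 0.381 0.522 -0.763
outer loop
vertex 0.753 1.149 -1.786
vertex 1.306 0.04 -2.269
vertex -0.693 0.835 -2.722
endloop
endfacet
facet normal -0.416 0.834 0.363
outer loop
vertex -0.693 0.835 -2.722
vertex 0.159 0.334 -0.596
vertex 0.753 1.149 -1.786
endloop
endfacet
facet normal 0.826 0.179 0.534
outer loop
vertex 0.753 1.149 -1.786
vertex 0.713 -0.775 -1.078
vertex 1.306 0.04 -2.269
endloop
endfacet
facet normal 0.825 0.180 0.535
outer loop
vertex 0.159 0.334 -0.596
vertex 0.713 -0.775 -1.078
vertex 0.753 1.149 -1.786
endloop
endfacet
facet normal 0.808 -0.221 -0.546
outer loop
vertex 4.246 -3.05 -1.377
vertex 3.885 -3.652 -1.668
vertex 3.953 -2.92 -1.863
endloop
endfacet
facet normal 0.045 0.972 0.233
outer loop
vertex 4.246 -3.05 -1.377
vertex 3.953 -2.92 -1.863
vertex 2.115 -3.168 -0.472
endloop
endfacet
facet normal 0.808 -0.221 -0.547
outer loop
vertex 3.953 -2.92 -1.863
vertex 3.885 -3.652 -1.668
vertex 3.62 -3.219 -2.234
endloop
endfacet
facet normal -0.380 0.857 -0.349
outer loop
vertex 3.953 -2.92 -1.863
vertex 3.62 -3.219 -2.234
vertex 2.115 -3.168 -0.472
endloop
endfacet
facet normal 0.808 -0.220 -0.547
outer loop
vertex 3.62 -3.219 -2.234
vertex 3.885 -3.652 -1.668
vertex 3.442 -3.772 -2.274
endloop
endfacet
facet normal -0.726 0.279 -0.628
outer loop
vertex 3.62 -3.219 -2.234
vertex 3.442 -3.772 -2.274
vertex 2.115 -3.168 -0.472
endloop
endfacet
facet normal 0.808 -0.221 -0.547
outer loop
vertex 3.442 -3.772 -2.274
vertex 3.885 -3.652 -1.668
vertex 3.523 -4.254 -1.959
endloop
endfacet
facet normal -0.792 -0.422 -0.442
outer loop
vertex 3.442 -3.772 -2.274
vertex 3.523 -4.254 -1.959
vertex 2.115 -3.168 -0.472
endloop
endfacet
facet normal 0.808 -0.221 -0.547
outer loop
vertex 3.523 -4.254 -1.959
vertex 3.885 -3.652 -1.668
vertex 3.816 -4.383 -1.474
endloop
endfacet
facet normal -0.538 -0.837 0.102
outer loop
vertex 3.523 -4.254 -1.959
vertex 3.816 -4.383 -1.474
vertex 2.115 -3.168 -0.472
endloop
endfacet
facet normal 0.808 -0.221 -0.546
outer loop
vertex 3.816 -4.383 -1.474
vertex 3.885 -3.652 -1.668
vertex 4.149 -4.085 -1.102
endloop
endfacet
facet normal -0.115 -0.723 0.682
outer loop
vertex 3.816 -4.383 -1.474
vertex 4.149 -4.085 -1.102
vertex 2.115 -3.168 -0.472
endloop
endfacet
facet normal 0.808 -0.221 -0.546
outer loop
vertex 4.149 -4.085 -1.102
vertex 3.885 -3.652 -1.668
vertex 4.327 -3.532 -1.062
endloop
endfacet
facet normal 0.233 -0.144 0.962
outer loop
vertex 4.149 -4.085 -1.102
vertex 4.327 -3.532 -1.062
vertex 2.115 -3.168 -0.472
endloop
endfacet
facet normal 0.808 -0.221 -0.546
outer loop
vertex 4.327 -3.532 -1.062
vertex 3.885 -3.652 -1.668
vertex 4.246 -3.05 -1.377
endloop
endfacet
facet normal 0.298 0.557 0.775
outer loop
vertex 4.327 -3.532 -1.062
vertex 4.246 -3.05 -1.377
vertex 2.115 -3.168 -0.472
endloop
endfacet

endsolid


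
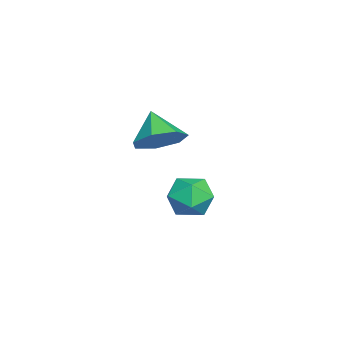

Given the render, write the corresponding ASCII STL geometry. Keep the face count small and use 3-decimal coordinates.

solid 
facet normal 0.148 0.633 0.760
outer loop
vertex 1.914 -0.879 -0.116
vertex 1.258 -1.214 0.291
vertex 2.03 -1.53 0.404
endloop
endfacet
facet normal 0.763 0.481 0.432
outer loop
vertex 1.914 -0.879 -0.116
vertex 2.03 -1.53 0.404
vertex 2.432 -1.504 -0.334
endloop
endfacet
facet normal 0.699 0.668 -0.254
outer loop
vertex 1.914 -0.879 -0.116
vertex 2.432 -1.504 -0.334
vertex 1.909 -1.173 -0.904
endloop
endfacet
facet normal 0.044 0.936 -0.349
outer loop
vertex 1.914 -0.879 -0.116
vertex 1.909 -1.173 -0.904
vertex 1.183 -0.994 -0.517
endloop
endfacet
facet normal -0.295 0.914 0.276
outer loop
vertex 1.914 -0.879 -0.116
vertex 1.183 -0.994 -0.517
vertex 1.258 -1.214 0.291
endloop
endfacet
facet normal 0.859 -0.226 0.460
outer loop
vertex 2.432 -1.504 -0.334
vertex 2.03 -1.53 0.404
vertex 2.097 -2.226 -0.063
endloop
endfacet
facet normal -0.136 0.021 0.990
outer loop
vertex 2.03 -1.53 0.404
vertex 1.258 -1.214 0.291
vertex 1.371 -2.047 0.324
endloop
endfacet
facet normal -0.855 0.475 0.209
outer loop
vertex 1.258 -1.214 0.291
vertex 1.183 -0.994 -0.517
vertex 0.848 -1.716 -0.246
endloop
endfacet
facet normal -0.303 0.511 -0.805
outer loop
vertex 1.183 -0.994 -0.517
vertex 1.909 -1.173 -0.904
vertex 1.25 -1.69 -0.984
endloop
endfacet
facet normal 0.756 0.077 -0.649
outer loop
vertex 1.909 -1.173 -0.904
vertex 2.432 -1.504 -0.334
vertex 2.022 -2.006 -0.871
endloop
endfacet
facet normal -0.044 -0.936 0.349
outer loop
vertex 1.366 -2.341 -0.464
vertex 2.097 -2.226 -0.063
vertex 1.371 -2.047 0.324
endloop
endfacet
facet normal -0.699 -0.668 0.254
outer loop
vertex 1.366 -2.341 -0.464
vertex 1.371 -2.047 0.324
vertex 0.848 -1.716 -0.246
endloop
endfacet
facet normal -0.763 -0.481 -0.432
outer loop
vertex 1.366 -2.341 -0.464
vertex 0.848 -1.716 -0.246
vertex 1.25 -1.69 -0.984
endloop
endfacet
facet normal -0.148 -0.633 -0.760
outer loop
vertex 1.366 -2.341 -0.464
vertex 1.25 -1.69 -0.984
vertex 2.022 -2.006 -0.871
endloop
endfacet
facet normal 0.295 -0.914 -0.276
outer loop
vertex 1.366 -2.341 -0.464
vertex 2.022 -2.006 -0.871
vertex 2.097 -2.226 -0.063
endloop
endfacet
facet normal 0.303 -0.511 0.805
outer loop
vertex 1.371 -2.047 0.324
vertex 2.097 -2.226 -0.063
vertex 2.03 -1.53 0.404
endloop
endfacet
facet normal -0.756 -0.077 0.649
outer loop
vertex 0.848 -1.716 -0.246
vertex 1.371 -2.047 0.324
vertex 1.258 -1.214 0.291
endloop
endfacet
facet normal -0.859 0.226 -0.460
outer loop
vertex 1.25 -1.69 -0.984
vertex 0.848 -1.716 -0.246
vertex 1.183 -0.994 -0.517
endloop
endfacet
facet normal 0.136 -0.021 -0.990
outer loop
vertex 2.022 -2.006 -0.871
vertex 1.25 -1.69 -0.984
vertex 1.909 -1.173 -0.904
endloop
endfacet
facet normal 0.855 -0.475 -0.209
outer loop
vertex 2.097 -2.226 -0.063
vertex 2.022 -2.006 -0.871
vertex 2.432 -1.504 -0.334
endloop
endfacet
facet normal 0.635 0.299 -0.712
outer loop
vertex 4.489 -2.421 3.549
vertex 3.849 -2.257 3.047
vertex 4.222 -1.753 3.591
endloop
endfacet
facet normal 0.225 0.029 0.974
outer loop
vertex 4.489 -2.421 3.549
vertex 4.222 -1.753 3.591
vertex 3.111 -2.603 3.873
endloop
endfacet
facet normal 0.635 0.299 -0.712
outer loop
vertex 4.222 -1.753 3.591
vertex 3.849 -2.257 3.047
vertex 3.674 -1.465 3.223
endloop
endfacet
facet normal -0.233 0.567 0.790
outer loop
vertex 4.222 -1.753 3.591
vertex 3.674 -1.465 3.223
vertex 3.111 -2.603 3.873
endloop
endfacet
facet normal 0.636 0.299 -0.712
outer loop
vertex 3.674 -1.465 3.223
vertex 3.849 -2.257 3.047
vertex 3.258 -1.773 2.722
endloop
endfacet
facet normal -0.775 0.556 0.302
outer loop
vertex 3.674 -1.465 3.223
vertex 3.258 -1.773 2.722
vertex 3.111 -2.603 3.873
endloop
endfacet
facet normal 0.635 0.297 -0.713
outer loop
vertex 3.258 -1.773 2.722
vertex 3.849 -2.257 3.047
vertex 3.286 -2.446 2.466
endloop
endfacet
facet normal -0.992 0.005 -0.123
outer loop
vertex 3.258 -1.773 2.722
vertex 3.286 -2.446 2.466
vertex 3.111 -2.603 3.873
endloop
endfacet
facet normal 0.635 0.298 -0.712
outer loop
vertex 3.286 -2.446 2.466
vertex 3.849 -2.257 3.047
vertex 3.738 -2.976 2.647
endloop
endfacet
facet normal -0.722 -0.672 -0.165
outer loop
vertex 3.286 -2.446 2.466
vertex 3.738 -2.976 2.647
vertex 3.111 -2.603 3.873
endloop
endfacet
facet normal 0.636 0.298 -0.712
outer loop
vertex 3.738 -2.976 2.647
vertex 3.849 -2.257 3.047
vertex 4.273 -2.965 3.129
endloop
endfacet
facet normal -0.167 -0.964 0.208
outer loop
vertex 3.738 -2.976 2.647
vertex 4.273 -2.965 3.129
vertex 3.111 -2.603 3.873
endloop
endfacet
facet normal 0.635 0.298 -0.713
outer loop
vertex 4.273 -2.965 3.129
vertex 3.849 -2.257 3.047
vertex 4.489 -2.421 3.549
endloop
endfacet
facet normal 0.254 -0.652 0.714
outer loop
vertex 4.273 -2.965 3.129
vertex 4.489 -2.421 3.549
vertex 3.111 -2.603 3.873
endloop
endfacet

endsolid


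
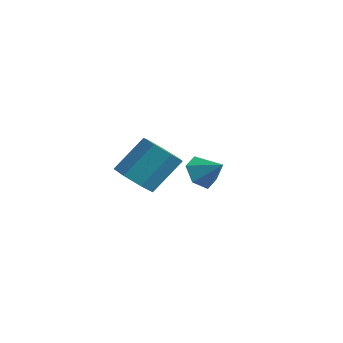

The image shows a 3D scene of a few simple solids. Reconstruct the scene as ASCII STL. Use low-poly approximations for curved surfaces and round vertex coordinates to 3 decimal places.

solid 
facet normal -0.799 -0.163 -0.579
outer loop
vertex 0.151 0.822 -0.637
vertex -0.396 1.005 0.067
vertex -0.13 1.675 -0.489
endloop
endfacet
facet normal 0.857 0.348 -0.381
outer loop
vertex 0.151 0.822 -0.637
vertex -0.13 1.675 -0.489
vertex 0.636 1.215 0.813
endloop
endfacet
facet normal -0.799 -0.163 -0.578
outer loop
vertex -0.13 1.675 -0.489
vertex -0.396 1.005 0.067
vertex -0.677 1.857 0.216
endloop
endfacet
facet normal 0.408 0.909 0.081
outer loop
vertex -0.13 1.675 -0.489
vertex -0.677 1.857 0.216
vertex 0.636 1.215 0.813
endloop
endfacet
facet normal -0.800 -0.163 -0.578
outer loop
vertex -0.677 1.857 0.216
vertex -0.396 1.005 0.067
vertex -0.942 1.187 0.771
endloop
endfacet
facet normal -0.032 0.645 0.764
outer loop
vertex -0.677 1.857 0.216
vertex -0.942 1.187 0.771
vertex 0.636 1.215 0.813
endloop
endfacet
facet normal -0.800 -0.163 -0.578
outer loop
vertex -0.942 1.187 0.771
vertex -0.396 1.005 0.067
vertex -0.661 0.335 0.623
endloop
endfacet
facet normal -0.023 -0.178 0.984
outer loop
vertex -0.942 1.187 0.771
vertex -0.661 0.335 0.623
vertex 0.636 1.215 0.813
endloop
endfacet
facet normal -0.800 -0.163 -0.578
outer loop
vertex -0.661 0.335 0.623
vertex -0.396 1.005 0.067
vertex -0.114 0.152 -0.082
endloop
endfacet
facet normal 0.425 -0.739 0.522
outer loop
vertex -0.661 0.335 0.623
vertex -0.114 0.152 -0.082
vertex 0.636 1.215 0.813
endloop
endfacet
facet normal -0.799 -0.163 -0.579
outer loop
vertex -0.114 0.152 -0.082
vertex -0.396 1.005 0.067
vertex 0.151 0.822 -0.637
endloop
endfacet
facet normal 0.865 -0.475 -0.161
outer loop
vertex -0.114 0.152 -0.082
vertex 0.151 0.822 -0.637
vertex 0.636 1.215 0.813
endloop
endfacet
facet normal -0.215 -0.654 -0.725
outer loop
vertex 1.557 -4.605 2.126
vertex 0.702 -4.151 1.97
vertex 1.573 -3.976 1.554
endloop
endfacet
facet normal 0.976 -0.158 -0.147
outer loop
vertex 1.557 -4.605 2.126
vertex 1.573 -3.976 1.554
vertex 1.972 -3.344 3.526
endloop
endfacet
facet normal 0.976 -0.158 -0.147
outer loop
vertex 1.972 -3.344 3.526
vertex 1.573 -3.976 1.554
vertex 1.988 -2.714 2.955
endloop
endfacet
facet normal 0.215 0.653 0.726
outer loop
vertex 1.972 -3.344 3.526
vertex 1.988 -2.714 2.955
vertex 1.118 -2.889 3.37
endloop
endfacet
facet normal -0.215 -0.654 -0.725
outer loop
vertex 1.573 -3.976 1.554
vertex 0.702 -4.151 1.97
vertex 0.933 -3.478 1.295
endloop
endfacet
facet normal 0.623 0.480 -0.617
outer loop
vertex 1.573 -3.976 1.554
vertex 0.933 -3.478 1.295
vertex 1.988 -2.714 2.955
endloop
endfacet
facet normal 0.623 0.480 -0.617
outer loop
vertex 1.988 -2.714 2.955
vertex 0.933 -3.478 1.295
vertex 1.349 -2.217 2.696
endloop
endfacet
facet normal 0.215 0.654 0.726
outer loop
vertex 1.988 -2.714 2.955
vertex 1.349 -2.217 2.696
vertex 1.118 -2.889 3.37
endloop
endfacet
facet normal -0.215 -0.654 -0.725
outer loop
vertex 0.933 -3.478 1.295
vertex 0.702 -4.151 1.97
vertex 0.12 -3.487 1.544
endloop
endfacet
facet normal -0.199 0.757 -0.622
outer loop
vertex 0.933 -3.478 1.295
vertex 0.12 -3.487 1.544
vertex 1.349 -2.217 2.696
endloop
endfacet
facet normal -0.199 0.757 -0.622
outer loop
vertex 1.349 -2.217 2.696
vertex 0.12 -3.487 1.544
vertex 0.535 -2.226 2.945
endloop
endfacet
facet normal 0.215 0.654 0.726
outer loop
vertex 1.349 -2.217 2.696
vertex 0.535 -2.226 2.945
vertex 1.118 -2.889 3.37
endloop
endfacet
facet normal -0.215 -0.654 -0.725
outer loop
vertex 0.12 -3.487 1.544
vertex 0.702 -4.151 1.97
vertex -0.254 -3.996 2.114
endloop
endfacet
facet normal -0.872 0.463 -0.159
outer loop
vertex 0.12 -3.487 1.544
vertex -0.254 -3.996 2.114
vertex 0.535 -2.226 2.945
endloop
endfacet
facet normal -0.872 0.463 -0.159
outer loop
vertex 0.535 -2.226 2.945
vertex -0.254 -3.996 2.114
vertex 0.161 -2.734 3.514
endloop
endfacet
facet normal 0.215 0.654 0.725
outer loop
vertex 0.535 -2.226 2.945
vertex 0.161 -2.734 3.514
vertex 1.118 -2.889 3.37
endloop
endfacet
facet normal -0.215 -0.653 -0.726
outer loop
vertex -0.254 -3.996 2.114
vertex 0.702 -4.151 1.97
vertex 0.091 -4.621 2.574
endloop
endfacet
facet normal -0.888 -0.178 0.424
outer loop
vertex -0.254 -3.996 2.114
vertex 0.091 -4.621 2.574
vertex 0.161 -2.734 3.514
endloop
endfacet
facet normal -0.888 -0.178 0.423
outer loop
vertex 0.161 -2.734 3.514
vertex 0.091 -4.621 2.574
vertex 0.506 -3.36 3.975
endloop
endfacet
facet normal 0.215 0.653 0.726
outer loop
vertex 0.161 -2.734 3.514
vertex 0.506 -3.36 3.975
vertex 1.118 -2.889 3.37
endloop
endfacet
facet normal -0.214 -0.654 -0.726
outer loop
vertex 0.091 -4.621 2.574
vertex 0.702 -4.151 1.97
vertex 0.897 -4.892 2.58
endloop
endfacet
facet normal -0.236 -0.686 0.688
outer loop
vertex 0.091 -4.621 2.574
vertex 0.897 -4.892 2.58
vertex 0.506 -3.36 3.975
endloop
endfacet
facet normal -0.235 -0.687 0.688
outer loop
vertex 0.506 -3.36 3.975
vertex 0.897 -4.892 2.58
vertex 1.312 -3.631 3.98
endloop
endfacet
facet normal 0.215 0.653 0.726
outer loop
vertex 0.506 -3.36 3.975
vertex 1.312 -3.631 3.98
vertex 1.118 -2.889 3.37
endloop
endfacet
facet normal -0.215 -0.654 -0.726
outer loop
vertex 0.897 -4.892 2.58
vertex 0.702 -4.151 1.97
vertex 1.557 -4.605 2.126
endloop
endfacet
facet normal 0.593 -0.678 0.434
outer loop
vertex 0.897 -4.892 2.58
vertex 1.557 -4.605 2.126
vertex 1.312 -3.631 3.98
endloop
endfacet
facet normal 0.593 -0.678 0.434
outer loop
vertex 1.312 -3.631 3.98
vertex 1.557 -4.605 2.126
vertex 1.972 -3.344 3.526
endloop
endfacet
facet normal 0.215 0.653 0.726
outer loop
vertex 1.312 -3.631 3.98
vertex 1.972 -3.344 3.526
vertex 1.118 -2.889 3.37
endloop
endfacet

endsolid


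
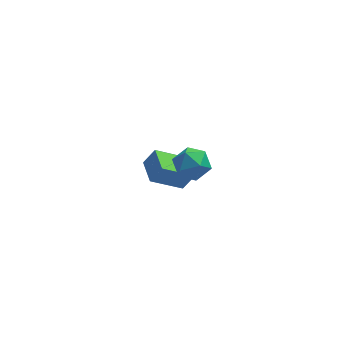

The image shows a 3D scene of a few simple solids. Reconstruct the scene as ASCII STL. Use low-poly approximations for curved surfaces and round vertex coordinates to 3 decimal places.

solid 
facet normal -0.599 0.490 0.633
outer loop
vertex -1.183 -1.31 4.314
vertex -1.964 -1.931 4.056
vertex -1.343 -2.183 4.839
endloop
endfacet
facet normal 0.077 0.503 0.861
outer loop
vertex -1.183 -1.31 4.314
vertex -1.343 -2.183 4.839
vertex -0.384 -1.901 4.588
endloop
endfacet
facet normal 0.475 0.806 0.352
outer loop
vertex -1.183 -1.31 4.314
vertex -0.384 -1.901 4.588
vertex -0.412 -1.475 3.651
endloop
endfacet
facet normal 0.046 0.981 -0.190
outer loop
vertex -1.183 -1.31 4.314
vertex -0.412 -1.475 3.651
vertex -1.388 -1.493 3.321
endloop
endfacet
facet normal -0.619 0.785 -0.017
outer loop
vertex -1.183 -1.31 4.314
vertex -1.388 -1.493 3.321
vertex -1.964 -1.931 4.056
endloop
endfacet
facet normal 0.296 -0.171 0.940
outer loop
vertex -0.384 -1.901 4.588
vertex -1.343 -2.183 4.839
vertex -0.672 -2.887 4.499
endloop
endfacet
facet normal -0.798 -0.193 0.571
outer loop
vertex -1.343 -2.183 4.839
vertex -1.964 -1.931 4.056
vertex -1.648 -2.905 4.169
endloop
endfacet
facet normal -0.830 0.286 -0.480
outer loop
vertex -1.964 -1.931 4.056
vertex -1.388 -1.493 3.321
vertex -1.676 -2.479 3.232
endloop
endfacet
facet normal 0.246 0.601 -0.760
outer loop
vertex -1.388 -1.493 3.321
vertex -0.412 -1.475 3.651
vertex -0.717 -2.197 2.981
endloop
endfacet
facet normal 0.941 0.319 0.117
outer loop
vertex -0.412 -1.475 3.651
vertex -0.384 -1.901 4.588
vertex -0.096 -2.449 3.764
endloop
endfacet
facet normal -0.046 -0.981 0.190
outer loop
vertex -0.877 -3.07 3.506
vertex -0.672 -2.887 4.499
vertex -1.648 -2.905 4.169
endloop
endfacet
facet normal -0.475 -0.806 -0.352
outer loop
vertex -0.877 -3.07 3.506
vertex -1.648 -2.905 4.169
vertex -1.676 -2.479 3.232
endloop
endfacet
facet normal -0.077 -0.503 -0.861
outer loop
vertex -0.877 -3.07 3.506
vertex -1.676 -2.479 3.232
vertex -0.717 -2.197 2.981
endloop
endfacet
facet normal 0.599 -0.490 -0.633
outer loop
vertex -0.877 -3.07 3.506
vertex -0.717 -2.197 2.981
vertex -0.096 -2.449 3.764
endloop
endfacet
facet normal 0.619 -0.785 0.017
outer loop
vertex -0.877 -3.07 3.506
vertex -0.096 -2.449 3.764
vertex -0.672 -2.887 4.499
endloop
endfacet
facet normal -0.246 -0.601 0.760
outer loop
vertex -1.648 -2.905 4.169
vertex -0.672 -2.887 4.499
vertex -1.343 -2.183 4.839
endloop
endfacet
facet normal -0.941 -0.319 -0.117
outer loop
vertex -1.676 -2.479 3.232
vertex -1.648 -2.905 4.169
vertex -1.964 -1.931 4.056
endloop
endfacet
facet normal -0.296 0.171 -0.940
outer loop
vertex -0.717 -2.197 2.981
vertex -1.676 -2.479 3.232
vertex -1.388 -1.493 3.321
endloop
endfacet
facet normal 0.798 0.193 -0.571
outer loop
vertex -0.096 -2.449 3.764
vertex -0.717 -2.197 2.981
vertex -0.412 -1.475 3.651
endloop
endfacet
facet normal 0.830 -0.286 0.480
outer loop
vertex -0.672 -2.887 4.499
vertex -0.096 -2.449 3.764
vertex -0.384 -1.901 4.588
endloop
endfacet
facet normal -0.817 -0.164 0.552
outer loop
vertex -2.275 2.285 -1.419
vertex -2.569 3.787 -1.408
vertex -2.9 2.17 -2.378
endloop
endfacet
facet normal 0.192 -0.981 -0.007
outer loop
vertex -1.191 2.513 -3.532
vertex -2.275 2.285 -1.419
vertex -2.9 2.17 -2.378
endloop
endfacet
facet normal -0.818 -0.164 0.552
outer loop
vertex -2.9 2.17 -2.378
vertex -2.569 3.787 -1.408
vertex -3.193 3.672 -2.367
endloop
endfacet
facet normal -0.543 -0.100 -0.834
outer loop
vertex -3.193 3.672 -2.367
vertex -1.191 2.513 -3.532
vertex -2.9 2.17 -2.378
endloop
endfacet
facet normal 0.543 0.100 0.834
outer loop
vertex -2.275 2.285 -1.419
vertex -0.86 4.13 -2.562
vertex -2.569 3.787 -1.408
endloop
endfacet
facet normal 0.192 -0.981 -0.007
outer loop
vertex -0.567 2.628 -2.573
vertex -2.275 2.285 -1.419
vertex -1.191 2.513 -3.532
endloop
endfacet
facet normal 0.543 0.100 0.834
outer loop
vertex -0.567 2.628 -2.573
vertex -0.86 4.13 -2.562
vertex -2.275 2.285 -1.419
endloop
endfacet
facet normal -0.192 0.981 0.007
outer loop
vertex -2.569 3.787 -1.408
vertex -0.86 4.13 -2.562
vertex -3.193 3.672 -2.367
endloop
endfacet
facet normal -0.543 -0.100 -0.834
outer loop
vertex -1.485 4.015 -3.521
vertex -1.191 2.513 -3.532
vertex -3.193 3.672 -2.367
endloop
endfacet
facet normal -0.192 0.981 0.007
outer loop
vertex -3.193 3.672 -2.367
vertex -0.86 4.13 -2.562
vertex -1.485 4.015 -3.521
endloop
endfacet
facet normal 0.818 0.164 -0.552
outer loop
vertex -1.485 4.015 -3.521
vertex -0.567 2.628 -2.573
vertex -1.191 2.513 -3.532
endloop
endfacet
facet normal 0.817 0.164 -0.552
outer loop
vertex -0.86 4.13 -2.562
vertex -0.567 2.628 -2.573
vertex -1.485 4.015 -3.521
endloop
endfacet

endsolid


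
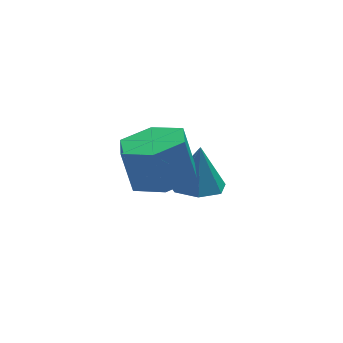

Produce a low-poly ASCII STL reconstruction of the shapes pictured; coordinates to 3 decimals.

solid 
facet normal 0.173 -0.220 -0.960
outer loop
vertex 0.164 -0.489 3.283
vertex -0.496 0.155 3.016
vertex 0.42 0.422 3.12
endloop
endfacet
facet normal 0.948 -0.227 0.223
outer loop
vertex 0.164 -0.489 3.283
vertex 0.42 0.422 3.12
vertex -0.064 -0.199 4.55
endloop
endfacet
facet normal 0.948 -0.227 0.223
outer loop
vertex -0.064 -0.199 4.55
vertex 0.42 0.422 3.12
vertex 0.192 0.712 4.387
endloop
endfacet
facet normal -0.172 0.220 0.960
outer loop
vertex -0.064 -0.199 4.55
vertex 0.192 0.712 4.387
vertex -0.724 0.445 4.284
endloop
endfacet
facet normal 0.173 -0.219 -0.960
outer loop
vertex 0.42 0.422 3.12
vertex -0.496 0.155 3.016
vertex -0.24 1.066 2.854
endloop
endfacet
facet normal 0.705 0.708 -0.035
outer loop
vertex 0.42 0.422 3.12
vertex -0.24 1.066 2.854
vertex 0.192 0.712 4.387
endloop
endfacet
facet normal 0.705 0.708 -0.035
outer loop
vertex 0.192 0.712 4.387
vertex -0.24 1.066 2.854
vertex -0.468 1.356 4.121
endloop
endfacet
facet normal -0.172 0.220 0.960
outer loop
vertex 0.192 0.712 4.387
vertex -0.468 1.356 4.121
vertex -0.724 0.445 4.284
endloop
endfacet
facet normal 0.173 -0.219 -0.960
outer loop
vertex -0.24 1.066 2.854
vertex -0.496 0.155 3.016
vertex -1.156 0.799 2.75
endloop
endfacet
facet normal -0.243 0.935 -0.258
outer loop
vertex -0.24 1.066 2.854
vertex -1.156 0.799 2.75
vertex -0.468 1.356 4.121
endloop
endfacet
facet normal -0.243 0.935 -0.258
outer loop
vertex -0.468 1.356 4.121
vertex -1.156 0.799 2.75
vertex -1.384 1.089 4.017
endloop
endfacet
facet normal -0.173 0.220 0.960
outer loop
vertex -0.468 1.356 4.121
vertex -1.384 1.089 4.017
vertex -0.724 0.445 4.284
endloop
endfacet
facet normal 0.172 -0.220 -0.960
outer loop
vertex -1.156 0.799 2.75
vertex -0.496 0.155 3.016
vertex -1.412 -0.112 2.913
endloop
endfacet
facet normal -0.948 0.227 -0.223
outer loop
vertex -1.156 0.799 2.75
vertex -1.412 -0.112 2.913
vertex -1.384 1.089 4.017
endloop
endfacet
facet normal -0.948 0.227 -0.223
outer loop
vertex -1.384 1.089 4.017
vertex -1.412 -0.112 2.913
vertex -1.64 0.178 4.18
endloop
endfacet
facet normal -0.173 0.220 0.960
outer loop
vertex -1.384 1.089 4.017
vertex -1.64 0.178 4.18
vertex -0.724 0.445 4.284
endloop
endfacet
facet normal 0.172 -0.220 -0.960
outer loop
vertex -1.412 -0.112 2.913
vertex -0.496 0.155 3.016
vertex -0.752 -0.756 3.179
endloop
endfacet
facet normal -0.705 -0.708 0.035
outer loop
vertex -1.412 -0.112 2.913
vertex -0.752 -0.756 3.179
vertex -1.64 0.178 4.18
endloop
endfacet
facet normal -0.705 -0.708 0.035
outer loop
vertex -1.64 0.178 4.18
vertex -0.752 -0.756 3.179
vertex -0.98 -0.466 4.446
endloop
endfacet
facet normal -0.173 0.219 0.960
outer loop
vertex -1.64 0.178 4.18
vertex -0.98 -0.466 4.446
vertex -0.724 0.445 4.284
endloop
endfacet
facet normal 0.173 -0.220 -0.960
outer loop
vertex -0.752 -0.756 3.179
vertex -0.496 0.155 3.016
vertex 0.164 -0.489 3.283
endloop
endfacet
facet normal 0.243 -0.935 0.258
outer loop
vertex -0.752 -0.756 3.179
vertex 0.164 -0.489 3.283
vertex -0.98 -0.466 4.446
endloop
endfacet
facet normal 0.243 -0.935 0.258
outer loop
vertex -0.98 -0.466 4.446
vertex 0.164 -0.489 3.283
vertex -0.064 -0.199 4.55
endloop
endfacet
facet normal -0.173 0.219 0.960
outer loop
vertex -0.98 -0.466 4.446
vertex -0.064 -0.199 4.55
vertex -0.724 0.445 4.284
endloop
endfacet
facet normal -0.116 -0.155 -0.981
outer loop
vertex 2.099 2.727 0.187
vertex 1.285 2.787 0.274
vertex 1.827 3.381 0.116
endloop
endfacet
facet normal 0.871 0.394 0.295
outer loop
vertex 2.099 2.727 0.187
vertex 1.827 3.381 0.116
vertex 1.455 3.013 1.706
endloop
endfacet
facet normal -0.115 -0.156 -0.981
outer loop
vertex 1.827 3.381 0.116
vertex 1.285 2.787 0.274
vertex 1.148 3.588 0.163
endloop
endfacet
facet normal 0.298 0.912 0.281
outer loop
vertex 1.827 3.381 0.116
vertex 1.148 3.588 0.163
vertex 1.455 3.013 1.706
endloop
endfacet
facet normal -0.116 -0.156 -0.981
outer loop
vertex 1.148 3.588 0.163
vertex 1.285 2.787 0.274
vertex 0.572 3.191 0.294
endloop
endfacet
facet normal -0.461 0.797 0.389
outer loop
vertex 1.148 3.588 0.163
vertex 0.572 3.191 0.294
vertex 1.455 3.013 1.706
endloop
endfacet
facet normal -0.116 -0.156 -0.981
outer loop
vertex 0.572 3.191 0.294
vertex 1.285 2.787 0.274
vertex 0.533 2.49 0.41
endloop
endfacet
facet normal -0.832 0.135 0.538
outer loop
vertex 0.572 3.191 0.294
vertex 0.533 2.49 0.41
vertex 1.455 3.013 1.706
endloop
endfacet
facet normal -0.116 -0.155 -0.981
outer loop
vertex 0.533 2.49 0.41
vertex 1.285 2.787 0.274
vertex 1.061 2.012 0.423
endloop
endfacet
facet normal -0.537 -0.577 0.615
outer loop
vertex 0.533 2.49 0.41
vertex 1.061 2.012 0.423
vertex 1.455 3.013 1.706
endloop
endfacet
facet normal -0.116 -0.155 -0.981
outer loop
vertex 1.061 2.012 0.423
vertex 1.285 2.787 0.274
vertex 1.757 2.118 0.324
endloop
endfacet
facet normal 0.202 -0.801 0.563
outer loop
vertex 1.061 2.012 0.423
vertex 1.757 2.118 0.324
vertex 1.455 3.013 1.706
endloop
endfacet
facet normal -0.116 -0.155 -0.981
outer loop
vertex 1.757 2.118 0.324
vertex 1.285 2.787 0.274
vertex 2.099 2.727 0.187
endloop
endfacet
facet normal 0.828 -0.370 0.421
outer loop
vertex 1.757 2.118 0.324
vertex 2.099 2.727 0.187
vertex 1.455 3.013 1.706
endloop
endfacet

endsolid


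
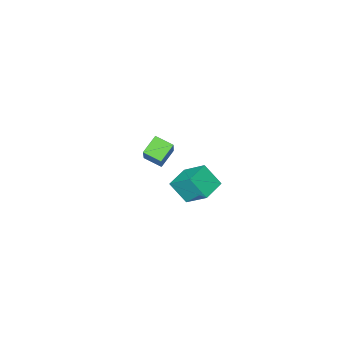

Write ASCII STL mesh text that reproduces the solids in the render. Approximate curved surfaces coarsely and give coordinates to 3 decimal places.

solid 
facet normal -0.381 -0.537 -0.753
outer loop
vertex 0.722 0.522 1.478
vertex -0.152 0.273 2.097
vertex 0.254 1.327 1.141
endloop
endfacet
facet normal 0.795 0.227 -0.563
outer loop
vertex 0.992 2.367 2.603
vertex 0.722 0.522 1.478
vertex 0.254 1.327 1.141
endloop
endfacet
facet normal -0.380 -0.537 -0.753
outer loop
vertex 0.254 1.327 1.141
vertex -0.152 0.273 2.097
vertex -0.62 1.077 1.76
endloop
endfacet
facet normal -0.473 0.813 -0.340
outer loop
vertex -0.62 1.077 1.76
vertex 0.992 2.367 2.603
vertex 0.254 1.327 1.141
endloop
endfacet
facet normal 0.472 -0.813 0.340
outer loop
vertex 0.722 0.522 1.478
vertex 0.586 1.313 3.559
vertex -0.152 0.273 2.097
endloop
endfacet
facet normal 0.795 0.227 -0.563
outer loop
vertex 1.46 1.563 2.94
vertex 0.722 0.522 1.478
vertex 0.992 2.367 2.603
endloop
endfacet
facet normal 0.473 -0.813 0.340
outer loop
vertex 1.46 1.563 2.94
vertex 0.586 1.313 3.559
vertex 0.722 0.522 1.478
endloop
endfacet
facet normal -0.795 -0.227 0.563
outer loop
vertex -0.152 0.273 2.097
vertex 0.586 1.313 3.559
vertex -0.62 1.077 1.76
endloop
endfacet
facet normal -0.473 0.813 -0.340
outer loop
vertex 0.118 2.118 3.222
vertex 0.992 2.367 2.603
vertex -0.62 1.077 1.76
endloop
endfacet
facet normal -0.795 -0.227 0.563
outer loop
vertex -0.62 1.077 1.76
vertex 0.586 1.313 3.559
vertex 0.118 2.118 3.222
endloop
endfacet
facet normal 0.380 0.537 0.753
outer loop
vertex 0.118 2.118 3.222
vertex 1.46 1.563 2.94
vertex 0.992 2.367 2.603
endloop
endfacet
facet normal 0.380 0.536 0.753
outer loop
vertex 0.586 1.313 3.559
vertex 1.46 1.563 2.94
vertex 0.118 2.118 3.222
endloop
endfacet
facet normal -0.925 -0.357 0.128
outer loop
vertex -3.563 -2.201 -3.336
vertex -3.906 -0.922 -2.254
vertex -4.033 -1.383 -4.451
endloop
endfacet
facet normal 0.200 -0.748 -0.633
outer loop
vertex -2.774 -0.898 -4.626
vertex -3.563 -2.201 -3.336
vertex -4.033 -1.383 -4.451
endloop
endfacet
facet normal -0.925 -0.357 0.128
outer loop
vertex -4.033 -1.383 -4.451
vertex -3.906 -0.922 -2.254
vertex -4.376 -0.105 -3.369
endloop
endfacet
facet normal -0.322 0.560 -0.763
outer loop
vertex -4.376 -0.105 -3.369
vertex -2.774 -0.898 -4.626
vertex -4.033 -1.383 -4.451
endloop
endfacet
facet normal 0.322 -0.560 0.764
outer loop
vertex -3.563 -2.201 -3.336
vertex -2.647 -0.437 -2.429
vertex -3.906 -0.922 -2.254
endloop
endfacet
facet normal 0.201 -0.748 -0.633
outer loop
vertex -2.304 -1.715 -3.511
vertex -3.563 -2.201 -3.336
vertex -2.774 -0.898 -4.626
endloop
endfacet
facet normal 0.322 -0.560 0.763
outer loop
vertex -2.304 -1.715 -3.511
vertex -2.647 -0.437 -2.429
vertex -3.563 -2.201 -3.336
endloop
endfacet
facet normal -0.200 0.748 0.633
outer loop
vertex -3.906 -0.922 -2.254
vertex -2.647 -0.437 -2.429
vertex -4.376 -0.105 -3.369
endloop
endfacet
facet normal -0.322 0.560 -0.764
outer loop
vertex -3.117 0.381 -3.544
vertex -2.774 -0.898 -4.626
vertex -4.376 -0.105 -3.369
endloop
endfacet
facet normal -0.201 0.748 0.633
outer loop
vertex -4.376 -0.105 -3.369
vertex -2.647 -0.437 -2.429
vertex -3.117 0.381 -3.544
endloop
endfacet
facet normal 0.925 0.357 -0.129
outer loop
vertex -3.117 0.381 -3.544
vertex -2.304 -1.715 -3.511
vertex -2.774 -0.898 -4.626
endloop
endfacet
facet normal 0.925 0.357 -0.128
outer loop
vertex -2.647 -0.437 -2.429
vertex -2.304 -1.715 -3.511
vertex -3.117 0.381 -3.544
endloop
endfacet

endsolid


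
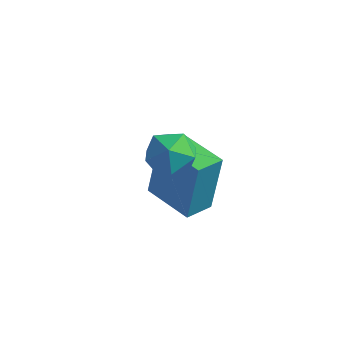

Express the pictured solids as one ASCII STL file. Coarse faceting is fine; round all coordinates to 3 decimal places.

solid 
facet normal -0.420 0.556 0.717
outer loop
vertex 2.889 1.435 1.362
vertex 2.768 0.736 1.833
vertex 3.49 1.182 1.91
endloop
endfacet
facet normal 0.067 0.932 0.357
outer loop
vertex 2.889 1.435 1.362
vertex 3.49 1.182 1.91
vertex 3.71 1.462 1.137
endloop
endfacet
facet normal -0.122 0.936 -0.332
outer loop
vertex 2.889 1.435 1.362
vertex 3.71 1.462 1.137
vertex 3.126 1.189 0.581
endloop
endfacet
facet normal -0.726 0.562 -0.397
outer loop
vertex 2.889 1.435 1.362
vertex 3.126 1.189 0.581
vertex 2.543 0.74 1.011
endloop
endfacet
facet normal -0.911 0.327 0.251
outer loop
vertex 2.889 1.435 1.362
vertex 2.543 0.74 1.011
vertex 2.768 0.736 1.833
endloop
endfacet
facet normal 0.692 0.593 0.412
outer loop
vertex 3.71 1.462 1.137
vertex 3.49 1.182 1.91
vertex 4.097 0.78 1.469
endloop
endfacet
facet normal -0.097 -0.016 0.995
outer loop
vertex 3.49 1.182 1.91
vertex 2.768 0.736 1.833
vertex 3.514 0.331 1.899
endloop
endfacet
facet normal -0.890 -0.387 0.242
outer loop
vertex 2.768 0.736 1.833
vertex 2.543 0.74 1.011
vertex 2.93 0.058 1.343
endloop
endfacet
facet normal -0.590 -0.006 -0.807
outer loop
vertex 2.543 0.74 1.011
vertex 3.126 1.189 0.581
vertex 3.15 0.338 0.57
endloop
endfacet
facet normal 0.387 0.599 -0.701
outer loop
vertex 3.126 1.189 0.581
vertex 3.71 1.462 1.137
vertex 3.872 0.784 0.647
endloop
endfacet
facet normal 0.726 -0.562 0.397
outer loop
vertex 3.751 0.085 1.118
vertex 4.097 0.78 1.469
vertex 3.514 0.331 1.899
endloop
endfacet
facet normal 0.122 -0.936 0.332
outer loop
vertex 3.751 0.085 1.118
vertex 3.514 0.331 1.899
vertex 2.93 0.058 1.343
endloop
endfacet
facet normal -0.067 -0.932 -0.357
outer loop
vertex 3.751 0.085 1.118
vertex 2.93 0.058 1.343
vertex 3.15 0.338 0.57
endloop
endfacet
facet normal 0.420 -0.556 -0.717
outer loop
vertex 3.751 0.085 1.118
vertex 3.15 0.338 0.57
vertex 3.872 0.784 0.647
endloop
endfacet
facet normal 0.911 -0.327 -0.251
outer loop
vertex 3.751 0.085 1.118
vertex 3.872 0.784 0.647
vertex 4.097 0.78 1.469
endloop
endfacet
facet normal 0.590 0.006 0.807
outer loop
vertex 3.514 0.331 1.899
vertex 4.097 0.78 1.469
vertex 3.49 1.182 1.91
endloop
endfacet
facet normal -0.387 -0.599 0.701
outer loop
vertex 2.93 0.058 1.343
vertex 3.514 0.331 1.899
vertex 2.768 0.736 1.833
endloop
endfacet
facet normal -0.692 -0.593 -0.412
outer loop
vertex 3.15 0.338 0.57
vertex 2.93 0.058 1.343
vertex 2.543 0.74 1.011
endloop
endfacet
facet normal 0.097 0.016 -0.995
outer loop
vertex 3.872 0.784 0.647
vertex 3.15 0.338 0.57
vertex 3.126 1.189 0.581
endloop
endfacet
facet normal 0.890 0.387 -0.242
outer loop
vertex 4.097 0.78 1.469
vertex 3.872 0.784 0.647
vertex 3.71 1.462 1.137
endloop
endfacet
facet normal -0.962 0.271 0.021
outer loop
vertex 1.821 2.543 -0.611
vertex 2.083 3.49 -0.802
vertex 1.67 2.168 -2.682
endloop
endfacet
facet normal -0.262 -0.946 0.190
outer loop
vertex 3.297 1.71 -2.718
vertex 1.821 2.543 -0.611
vertex 1.67 2.168 -2.682
endloop
endfacet
facet normal -0.962 0.271 0.021
outer loop
vertex 1.67 2.168 -2.682
vertex 2.083 3.49 -0.802
vertex 1.932 3.114 -2.873
endloop
endfacet
facet normal -0.072 -0.178 -0.981
outer loop
vertex 1.932 3.114 -2.873
vertex 3.297 1.71 -2.718
vertex 1.67 2.168 -2.682
endloop
endfacet
facet normal 0.072 0.178 0.981
outer loop
vertex 1.821 2.543 -0.611
vertex 3.71 3.032 -0.838
vertex 2.083 3.49 -0.802
endloop
endfacet
facet normal -0.262 -0.946 0.191
outer loop
vertex 3.448 2.086 -0.647
vertex 1.821 2.543 -0.611
vertex 3.297 1.71 -2.718
endloop
endfacet
facet normal 0.072 0.178 0.981
outer loop
vertex 3.448 2.086 -0.647
vertex 3.71 3.032 -0.838
vertex 1.821 2.543 -0.611
endloop
endfacet
facet normal 0.262 0.946 -0.191
outer loop
vertex 2.083 3.49 -0.802
vertex 3.71 3.032 -0.838
vertex 1.932 3.114 -2.873
endloop
endfacet
facet normal -0.072 -0.178 -0.981
outer loop
vertex 3.559 2.657 -2.909
vertex 3.297 1.71 -2.718
vertex 1.932 3.114 -2.873
endloop
endfacet
facet normal 0.262 0.946 -0.190
outer loop
vertex 1.932 3.114 -2.873
vertex 3.71 3.032 -0.838
vertex 3.559 2.657 -2.909
endloop
endfacet
facet normal 0.962 -0.271 -0.021
outer loop
vertex 3.559 2.657 -2.909
vertex 3.448 2.086 -0.647
vertex 3.297 1.71 -2.718
endloop
endfacet
facet normal 0.962 -0.271 -0.021
outer loop
vertex 3.71 3.032 -0.838
vertex 3.448 2.086 -0.647
vertex 3.559 2.657 -2.909
endloop
endfacet

endsolid


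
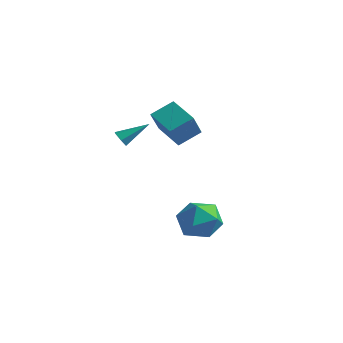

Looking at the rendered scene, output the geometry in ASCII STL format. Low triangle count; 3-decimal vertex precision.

solid 
facet normal -0.506 -0.684 -0.525
outer loop
vertex -2.079 1.143 -0.072
vertex -2.468 1.193 0.238
vertex -2.435 1.481 -0.169
endloop
endfacet
facet normal 0.604 0.447 -0.660
outer loop
vertex -2.079 1.143 -0.072
vertex -2.435 1.481 -0.169
vertex -1.672 2.267 1.062
endloop
endfacet
facet normal -0.506 -0.684 -0.525
outer loop
vertex -2.435 1.481 -0.169
vertex -2.468 1.193 0.238
vertex -2.824 1.531 0.141
endloop
endfacet
facet normal -0.224 0.878 -0.422
outer loop
vertex -2.435 1.481 -0.169
vertex -2.824 1.531 0.141
vertex -1.672 2.267 1.062
endloop
endfacet
facet normal -0.507 -0.684 -0.524
outer loop
vertex -2.824 1.531 0.141
vertex -2.468 1.193 0.238
vertex -2.857 1.243 0.549
endloop
endfacet
facet normal -0.694 0.614 0.377
outer loop
vertex -2.824 1.531 0.141
vertex -2.857 1.243 0.549
vertex -1.672 2.267 1.062
endloop
endfacet
facet normal -0.507 -0.684 -0.524
outer loop
vertex -2.857 1.243 0.549
vertex -2.468 1.193 0.238
vertex -2.501 0.905 0.646
endloop
endfacet
facet normal -0.335 -0.083 0.939
outer loop
vertex -2.857 1.243 0.549
vertex -2.501 0.905 0.646
vertex -1.672 2.267 1.062
endloop
endfacet
facet normal -0.507 -0.684 -0.524
outer loop
vertex -2.501 0.905 0.646
vertex -2.468 1.193 0.238
vertex -2.112 0.855 0.335
endloop
endfacet
facet normal 0.494 -0.515 0.701
outer loop
vertex -2.501 0.905 0.646
vertex -2.112 0.855 0.335
vertex -1.672 2.267 1.062
endloop
endfacet
facet normal -0.506 -0.684 -0.525
outer loop
vertex -2.112 0.855 0.335
vertex -2.468 1.193 0.238
vertex -2.079 1.143 -0.072
endloop
endfacet
facet normal 0.963 -0.250 -0.098
outer loop
vertex -2.112 0.855 0.335
vertex -2.079 1.143 -0.072
vertex -1.672 2.267 1.062
endloop
endfacet
facet normal -0.905 0.193 0.378
outer loop
vertex -0.738 2.854 2.537
vertex -1.043 3.77 1.337
vertex -1.226 1.839 1.887
endloop
endfacet
facet normal 0.198 -0.594 0.779
outer loop
vertex 0.223 1.53 1.283
vertex -0.738 2.854 2.537
vertex -1.226 1.839 1.887
endloop
endfacet
facet normal -0.905 0.193 0.378
outer loop
vertex -1.226 1.839 1.887
vertex -1.043 3.77 1.337
vertex -1.531 2.755 0.687
endloop
endfacet
facet normal -0.375 -0.780 -0.500
outer loop
vertex -1.531 2.755 0.687
vertex 0.223 1.53 1.283
vertex -1.226 1.839 1.887
endloop
endfacet
facet normal 0.375 0.780 0.500
outer loop
vertex -0.738 2.854 2.537
vertex 0.406 3.461 0.733
vertex -1.043 3.77 1.337
endloop
endfacet
facet normal 0.198 -0.594 0.779
outer loop
vertex 0.711 2.545 1.933
vertex -0.738 2.854 2.537
vertex 0.223 1.53 1.283
endloop
endfacet
facet normal 0.375 0.780 0.500
outer loop
vertex 0.711 2.545 1.933
vertex 0.406 3.461 0.733
vertex -0.738 2.854 2.537
endloop
endfacet
facet normal -0.198 0.594 -0.779
outer loop
vertex -1.043 3.77 1.337
vertex 0.406 3.461 0.733
vertex -1.531 2.755 0.687
endloop
endfacet
facet normal -0.375 -0.780 -0.500
outer loop
vertex -0.082 2.446 0.083
vertex 0.223 1.53 1.283
vertex -1.531 2.755 0.687
endloop
endfacet
facet normal -0.198 0.594 -0.779
outer loop
vertex -1.531 2.755 0.687
vertex 0.406 3.461 0.733
vertex -0.082 2.446 0.083
endloop
endfacet
facet normal 0.905 -0.193 -0.378
outer loop
vertex -0.082 2.446 0.083
vertex 0.711 2.545 1.933
vertex 0.223 1.53 1.283
endloop
endfacet
facet normal 0.905 -0.193 -0.378
outer loop
vertex 0.406 3.461 0.733
vertex 0.711 2.545 1.933
vertex -0.082 2.446 0.083
endloop
endfacet
facet normal -0.364 0.765 0.531
outer loop
vertex 1.118 2.985 -4.064
vertex 0.79 2.239 -3.213
vertex 1.861 2.73 -3.186
endloop
endfacet
facet normal 0.186 0.974 0.126
outer loop
vertex 1.118 2.985 -4.064
vertex 1.861 2.73 -3.186
vertex 2.257 2.797 -4.293
endloop
endfacet
facet normal 0.026 0.832 -0.554
outer loop
vertex 1.118 2.985 -4.064
vertex 2.257 2.797 -4.293
vertex 1.432 2.349 -5.004
endloop
endfacet
facet normal -0.624 0.535 -0.570
outer loop
vertex 1.118 2.985 -4.064
vertex 1.432 2.349 -5.004
vertex 0.526 2.004 -4.336
endloop
endfacet
facet normal -0.864 0.494 0.100
outer loop
vertex 1.118 2.985 -4.064
vertex 0.526 2.004 -4.336
vertex 0.79 2.239 -3.213
endloop
endfacet
facet normal 0.754 0.581 0.305
outer loop
vertex 2.257 2.797 -4.293
vertex 1.861 2.73 -3.186
vertex 2.634 1.936 -3.584
endloop
endfacet
facet normal -0.136 0.244 0.960
outer loop
vertex 1.861 2.73 -3.186
vertex 0.79 2.239 -3.213
vertex 1.728 1.591 -2.916
endloop
endfacet
facet normal -0.944 -0.197 0.263
outer loop
vertex 0.79 2.239 -3.213
vertex 0.526 2.004 -4.336
vertex 0.903 1.143 -3.627
endloop
endfacet
facet normal -0.556 -0.130 -0.821
outer loop
vertex 0.526 2.004 -4.336
vertex 1.432 2.349 -5.004
vertex 1.299 1.21 -4.734
endloop
endfacet
facet normal 0.494 0.351 -0.795
outer loop
vertex 1.432 2.349 -5.004
vertex 2.257 2.797 -4.293
vertex 2.37 1.701 -4.707
endloop
endfacet
facet normal 0.624 -0.535 0.570
outer loop
vertex 2.042 0.955 -3.856
vertex 2.634 1.936 -3.584
vertex 1.728 1.591 -2.916
endloop
endfacet
facet normal -0.026 -0.832 0.554
outer loop
vertex 2.042 0.955 -3.856
vertex 1.728 1.591 -2.916
vertex 0.903 1.143 -3.627
endloop
endfacet
facet normal -0.186 -0.974 -0.126
outer loop
vertex 2.042 0.955 -3.856
vertex 0.903 1.143 -3.627
vertex 1.299 1.21 -4.734
endloop
endfacet
facet normal 0.364 -0.765 -0.531
outer loop
vertex 2.042 0.955 -3.856
vertex 1.299 1.21 -4.734
vertex 2.37 1.701 -4.707
endloop
endfacet
facet normal 0.864 -0.494 -0.100
outer loop
vertex 2.042 0.955 -3.856
vertex 2.37 1.701 -4.707
vertex 2.634 1.936 -3.584
endloop
endfacet
facet normal 0.556 0.130 0.821
outer loop
vertex 1.728 1.591 -2.916
vertex 2.634 1.936 -3.584
vertex 1.861 2.73 -3.186
endloop
endfacet
facet normal -0.494 -0.351 0.795
outer loop
vertex 0.903 1.143 -3.627
vertex 1.728 1.591 -2.916
vertex 0.79 2.239 -3.213
endloop
endfacet
facet normal -0.754 -0.581 -0.305
outer loop
vertex 1.299 1.21 -4.734
vertex 0.903 1.143 -3.627
vertex 0.526 2.004 -4.336
endloop
endfacet
facet normal 0.136 -0.244 -0.960
outer loop
vertex 2.37 1.701 -4.707
vertex 1.299 1.21 -4.734
vertex 1.432 2.349 -5.004
endloop
endfacet
facet normal 0.944 0.197 -0.263
outer loop
vertex 2.634 1.936 -3.584
vertex 2.37 1.701 -4.707
vertex 2.257 2.797 -4.293
endloop
endfacet

endsolid
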